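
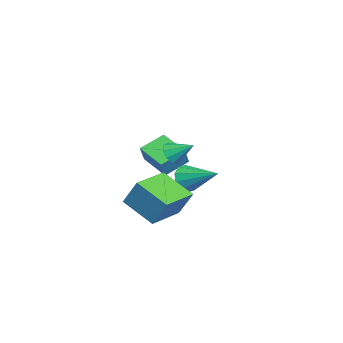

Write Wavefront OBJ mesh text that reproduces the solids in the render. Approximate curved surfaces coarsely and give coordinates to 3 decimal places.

v -2.652 -3.556 -2.318
v -1.919 -3.671 -1.274
v -3.468 -2.451 -1.622
v -2.735 -2.566 -0.579
v -1.545 -2.334 -2.961
v -0.812 -2.449 -1.918
v -2.361 -1.229 -2.266
v -1.628 -1.344 -1.222
v 1.094 -0.954 -2.025
v 1.538 -0.841 -2.765
v 2.026 0.694 -1.215
v 1.079 -0.563 -2.802
v 0.626 -0.435 -2.543
v 0.352 -0.506 -2.085
v 0.361 -0.747 -1.605
v 0.651 -1.068 -1.285
v 1.11 -1.346 -1.248
v 1.563 -1.474 -1.508
v 1.837 -1.403 -1.966
v 1.827 -1.162 -2.446
v 1.64 -2.687 -2.732
v 2.037 -1.953 -1.274
v 2.515 -1.148 -3.745
v 2.912 -0.414 -2.287
v 3.488 -3.726 -2.713
v 3.885 -2.992 -1.255
v 4.363 -2.187 -3.726
v 4.76 -1.453 -2.268
v 2.336 -1.499 0.152
v 2.892 -1.402 -0.263
v 2.684 -0.421 0.868
v 2.514 -1.165 -0.437
v 2.053 -1.084 -0.335
v 1.725 -1.198 -0.005
v 1.683 -1.452 0.398
v 1.947 -1.728 0.686
v 2.393 -1.898 0.725
v 2.813 -1.88 0.495
v 3.01 -1.685 0.105
f 2 4 1
f 5 2 1
f 1 4 3
f 3 5 1
f 2 8 4
f 6 2 5
f 6 8 2
f 4 8 3
f 7 5 3
f 3 8 7
f 7 6 5
f 8 6 7
f 10 9 12
f 10 12 11
f 12 9 13
f 12 13 11
f 13 9 14
f 13 14 11
f 14 9 15
f 14 15 11
f 15 9 16
f 15 16 11
f 16 9 17
f 16 17 11
f 17 9 18
f 17 18 11
f 18 9 19
f 18 19 11
f 19 9 20
f 19 20 11
f 20 9 10
f 20 10 11
f 22 24 21
f 25 22 21
f 21 24 23
f 23 25 21
f 22 28 24
f 26 22 25
f 26 28 22
f 24 28 23
f 27 25 23
f 23 28 27
f 27 26 25
f 28 26 27
f 30 29 32
f 30 32 31
f 32 29 33
f 32 33 31
f 33 29 34
f 33 34 31
f 34 29 35
f 34 35 31
f 35 29 36
f 35 36 31
f 36 29 37
f 36 37 31
f 37 29 38
f 37 38 31
f 38 29 39
f 38 39 31
f 39 29 30
f 39 30 31



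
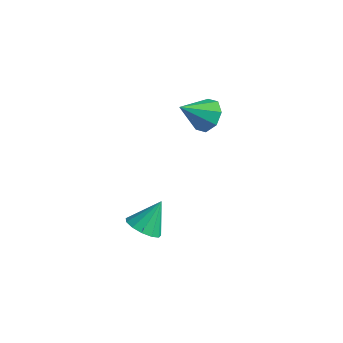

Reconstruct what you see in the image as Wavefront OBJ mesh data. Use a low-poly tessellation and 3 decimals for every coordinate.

v -3.501 2.004 1.46
v -2.627 1.57 1.55
v -4.219 0.796 2.6
v -2.732 2.112 2.058
v -3.288 2.591 2.216
v -3.968 2.726 1.931
v -4.375 2.439 1.37
v -4.27 1.897 0.862
v -3.714 1.418 0.704
v -3.034 1.283 0.989
v -2.437 -4.302 -1.472
v -1.52 -4.334 -1.625
v -2.183 -3.258 -0.168
v -1.703 -3.934 -1.91
v -2.119 -3.651 -2.055
v -2.636 -3.574 -2.016
v -3.09 -3.729 -1.804
v -3.336 -4.065 -1.487
v -3.297 -4.477 -1.165
v -2.985 -4.833 -0.941
v -2.499 -5.021 -0.885
v -1.993 -4.98 -1.016
v -1.628 -4.724 -1.292
f 2 1 4
f 2 4 3
f 4 1 5
f 4 5 3
f 5 1 6
f 5 6 3
f 6 1 7
f 6 7 3
f 7 1 8
f 7 8 3
f 8 1 9
f 8 9 3
f 9 1 10
f 9 10 3
f 10 1 2
f 10 2 3
f 12 11 14
f 12 14 13
f 14 11 15
f 14 15 13
f 15 11 16
f 15 16 13
f 16 11 17
f 16 17 13
f 17 11 18
f 17 18 13
f 18 11 19
f 18 19 13
f 19 11 20
f 19 20 13
f 20 11 21
f 20 21 13
f 21 11 22
f 21 22 13
f 22 11 23
f 22 23 13
f 23 11 12
f 23 12 13



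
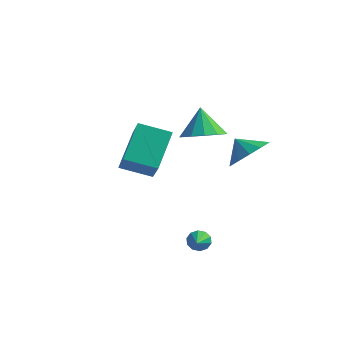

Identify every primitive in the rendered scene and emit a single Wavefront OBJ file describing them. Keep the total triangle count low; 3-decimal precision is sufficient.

v 3.833 0.48 -0.278
v 4.345 1.267 0.192
v 3.087 0.56 0.398
v 3.999 1.515 -0.219
v 3.6 1.434 -0.649
v 3.275 1.05 -0.961
v 3.127 0.485 -1.056
v 3.203 -0.081 -0.904
v 3.479 -0.47 -0.554
v 3.867 -0.557 -0.116
v 4.244 -0.315 0.27
v 4.491 0.179 0.483
v 4.528 0.769 0.453
v 1.956 -0.067 0.575
v 2.721 0.592 0.562
v 1.464 0.527 1.825
v 2.294 0.837 0.278
v 1.76 0.795 0.087
v 1.287 0.479 0.051
v 1.028 -0.01 0.182
v 1.063 -0.517 0.437
v 1.381 -0.882 0.736
v 1.883 -0.988 0.983
v 2.407 -0.802 1.101
v 2.789 -0.382 1.052
v 2.906 0.137 0.851
v 3.282 -2.776 -3.865
v 3.679 -2.787 -4.201
v 3.658 -3.624 -3.395
v 3.767 -2.608 -3.949
v 3.671 -2.493 -3.665
v 3.425 -2.486 -3.458
v 3.126 -2.59 -3.406
v 2.886 -2.765 -3.529
v 2.797 -2.944 -3.781
v 2.894 -3.058 -4.065
v 3.139 -3.065 -4.273
v 3.439 -2.962 -4.325
v -2.215 -0.063 -2.678
v -2.448 1.547 -1.35
v -0.842 0.516 -3.139
v -1.075 2.126 -1.811
v -1.385 -1.006 -1.389
v -1.618 0.604 -0.061
v -0.012 -0.427 -1.85
v -0.245 1.183 -0.522
f 2 1 4
f 2 4 3
f 4 1 5
f 4 5 3
f 5 1 6
f 5 6 3
f 6 1 7
f 6 7 3
f 7 1 8
f 7 8 3
f 8 1 9
f 8 9 3
f 9 1 10
f 9 10 3
f 10 1 11
f 10 11 3
f 11 1 12
f 11 12 3
f 12 1 13
f 12 13 3
f 13 1 2
f 13 2 3
f 15 14 17
f 15 17 16
f 17 14 18
f 17 18 16
f 18 14 19
f 18 19 16
f 19 14 20
f 19 20 16
f 20 14 21
f 20 21 16
f 21 14 22
f 21 22 16
f 22 14 23
f 22 23 16
f 23 14 24
f 23 24 16
f 24 14 25
f 24 25 16
f 25 14 26
f 25 26 16
f 26 14 15
f 26 15 16
f 28 27 30
f 28 30 29
f 30 27 31
f 30 31 29
f 31 27 32
f 31 32 29
f 32 27 33
f 32 33 29
f 33 27 34
f 33 34 29
f 34 27 35
f 34 35 29
f 35 27 36
f 35 36 29
f 36 27 37
f 36 37 29
f 37 27 38
f 37 38 29
f 38 27 28
f 38 28 29
f 40 42 39
f 43 40 39
f 39 42 41
f 41 43 39
f 40 46 42
f 44 40 43
f 44 46 40
f 42 46 41
f 45 43 41
f 41 46 45
f 45 44 43
f 46 44 45



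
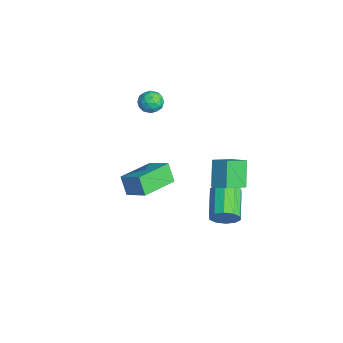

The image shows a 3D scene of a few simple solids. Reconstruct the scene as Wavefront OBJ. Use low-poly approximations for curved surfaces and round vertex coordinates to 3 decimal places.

v 3.573 -2.725 1.303
v 3.016 -2.922 2.314
v 2.342 -0.969 0.968
v 1.786 -1.166 1.979
v 4.494 -1.954 1.961
v 3.938 -2.151 2.972
v 3.264 -0.198 1.626
v 2.707 -0.395 2.637
v 2.247 1.979 -0.216
v 1.22 2.244 1.075
v 1.689 3.177 -0.904
v 0.663 3.442 0.386
v 2.997 2.598 0.254
v 1.971 2.863 1.544
v 2.44 3.796 -0.435
v 1.413 4.061 0.856
v 2.63 2.639 -2.691
v 3.013 3.018 -2.021
v 1.313 3.461 -1.299
v 0.93 3.081 -1.969
v 2.947 3.384 -2.401
v 1.246 3.826 -1.679
v 2.76 3.465 -2.892
v 1.059 3.907 -2.17
v 2.523 3.23 -3.306
v 0.822 3.673 -2.584
v 2.328 2.77 -3.485
v 0.627 3.212 -2.763
v 2.247 2.259 -3.361
v 0.547 2.702 -2.639
v 2.314 1.894 -2.981
v 0.613 2.336 -2.259
v 2.501 1.813 -2.49
v 0.8 2.255 -1.768
v 2.738 2.047 -2.076
v 1.037 2.49 -1.354
v 2.933 2.508 -1.897
v 1.232 2.95 -1.175
v -3.626 0.572 2.578
v -3.212 0.498 1.935
v -4.068 -0.578 2.425
v -3.654 -0.652 1.782
v -3.302 -0.622 2.464
v -3.029 0.089 2.558
v -4.251 -0.169 1.802
v -3.978 0.542 1.896
v -3.599 0.04 1.456
v -3.012 -0.239 1.865
v -4.268 0.159 2.495
v -3.681 -0.12 2.904
v -3.38 0.636 2.27
v -3.9 -0.716 2.09
v -3.693 -0.698 2.491
v -3.45 -0.742 2.113
v -3.272 0.396 2.636
v -3.029 0.352 2.258
v -3.083 -0.306 2.569
v -4.251 -0.432 2.102
v -4.008 -0.476 1.724
v -3.83 0.662 2.247
v -3.587 0.618 1.869
v -4.197 0.226 1.791
v -3.364 0.324 1.61
v -3.624 -0.352 1.52
v -3.975 -0.069 1.532
v -3.814 0.349 1.587
v -3.02 0.159 1.851
v -3.28 -0.517 1.761
v -3.073 -0.499 2.161
v -2.912 -0.081 2.217
v -3.247 -0.11 1.569
v -4 0.437 2.599
v -4.26 -0.239 2.509
v -4.368 0.001 2.143
v -4.207 0.419 2.199
v -3.656 0.272 2.84
v -3.916 -0.404 2.75
v -3.466 -0.429 2.773
v -3.305 -0.011 2.828
v -4.033 0.03 2.791
f 2 4 1
f 5 2 1
f 1 4 3
f 3 5 1
f 2 8 4
f 6 2 5
f 6 8 2
f 4 8 3
f 7 5 3
f 3 8 7
f 7 6 5
f 8 6 7
f 10 12 9
f 13 10 9
f 9 12 11
f 11 13 9
f 10 16 12
f 14 10 13
f 14 16 10
f 12 16 11
f 15 13 11
f 11 16 15
f 15 14 13
f 16 14 15
f 18 17 21
f 18 21 19
f 19 21 22
f 19 22 20
f 21 17 23
f 21 23 22
f 22 23 24
f 22 24 20
f 23 17 25
f 23 25 24
f 24 25 26
f 24 26 20
f 25 17 27
f 25 27 26
f 26 27 28
f 26 28 20
f 27 17 29
f 27 29 28
f 28 29 30
f 28 30 20
f 29 17 31
f 29 31 30
f 30 31 32
f 30 32 20
f 31 17 33
f 31 33 32
f 32 33 34
f 32 34 20
f 33 17 35
f 33 35 34
f 34 35 36
f 34 36 20
f 35 17 37
f 35 37 36
f 36 37 38
f 36 38 20
f 37 17 18
f 37 18 38
f 38 18 19
f 38 19 20
f 39 76 55
f 76 50 79
f 55 79 44
f 76 79 55
f 39 55 51
f 55 44 56
f 51 56 40
f 55 56 51
f 39 51 60
f 51 40 61
f 60 61 46
f 51 61 60
f 39 60 72
f 60 46 75
f 72 75 49
f 60 75 72
f 39 72 76
f 72 49 80
f 76 80 50
f 72 80 76
f 40 56 67
f 56 44 70
f 67 70 48
f 56 70 67
f 44 79 57
f 79 50 78
f 57 78 43
f 79 78 57
f 50 80 77
f 80 49 73
f 77 73 41
f 80 73 77
f 49 75 74
f 75 46 62
f 74 62 45
f 75 62 74
f 46 61 66
f 61 40 63
f 66 63 47
f 61 63 66
f 42 68 54
f 68 48 69
f 54 69 43
f 68 69 54
f 42 54 52
f 54 43 53
f 52 53 41
f 54 53 52
f 42 52 59
f 52 41 58
f 59 58 45
f 52 58 59
f 42 59 64
f 59 45 65
f 64 65 47
f 59 65 64
f 42 64 68
f 64 47 71
f 68 71 48
f 64 71 68
f 43 69 57
f 69 48 70
f 57 70 44
f 69 70 57
f 41 53 77
f 53 43 78
f 77 78 50
f 53 78 77
f 45 58 74
f 58 41 73
f 74 73 49
f 58 73 74
f 47 65 66
f 65 45 62
f 66 62 46
f 65 62 66
f 48 71 67
f 71 47 63
f 67 63 40
f 71 63 67



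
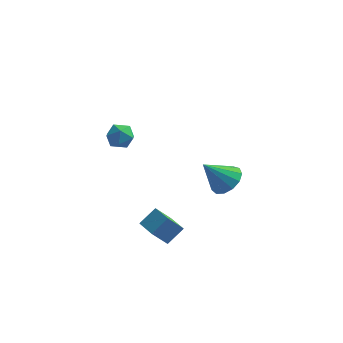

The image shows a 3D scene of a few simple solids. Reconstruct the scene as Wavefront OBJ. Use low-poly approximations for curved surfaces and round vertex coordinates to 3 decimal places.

v -1.285 -0.115 3.287
v -0.625 -0.379 2.998
v -1.675 -1.281 3.462
v -1.015 -1.545 3.173
v -1.02 -1.189 3.852
v -0.779 -0.468 3.744
v -1.521 -1.192 2.716
v -1.28 -0.471 2.608
v -0.771 -1.045 2.644
v -0.462 -1.043 3.347
v -1.838 -0.617 3.113
v -1.529 -0.615 3.816
v 3 3.396 -2.227
v 3.529 3.922 -1.607
v 1.94 2.844 -0.853
v 3.128 4.25 -1.784
v 2.687 4.306 -2.102
v 2.345 4.073 -2.459
v 2.211 3.625 -2.743
v 2.327 3.105 -2.862
v 2.657 2.677 -2.78
v 3.095 2.477 -2.522
v 3.504 2.569 -2.17
v 3.752 2.923 -1.836
v 3.761 3.428 -1.626
v 0.266 0.017 -4.161
v -0.379 -0.449 -3.185
v 0.884 0.68 -3.436
v 0.238 0.213 -2.46
v 1.122 -0.913 -4.04
v 0.476 -1.38 -3.064
v 1.739 -0.251 -3.315
v 1.094 -0.717 -2.339
f 1 12 6
f 1 6 2
f 1 2 8
f 1 8 11
f 1 11 12
f 2 6 10
f 6 12 5
f 12 11 3
f 11 8 7
f 8 2 9
f 4 10 5
f 4 5 3
f 4 3 7
f 4 7 9
f 4 9 10
f 5 10 6
f 3 5 12
f 7 3 11
f 9 7 8
f 10 9 2
f 14 13 16
f 14 16 15
f 16 13 17
f 16 17 15
f 17 13 18
f 17 18 15
f 18 13 19
f 18 19 15
f 19 13 20
f 19 20 15
f 20 13 21
f 20 21 15
f 21 13 22
f 21 22 15
f 22 13 23
f 22 23 15
f 23 13 24
f 23 24 15
f 24 13 25
f 24 25 15
f 25 13 14
f 25 14 15
f 27 29 26
f 30 27 26
f 26 29 28
f 28 30 26
f 27 33 29
f 31 27 30
f 31 33 27
f 29 33 28
f 32 30 28
f 28 33 32
f 32 31 30
f 33 31 32



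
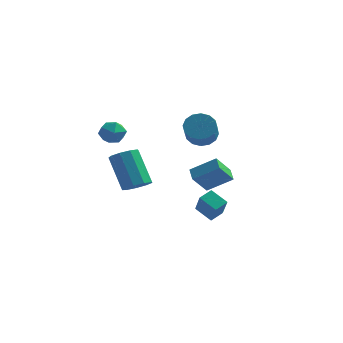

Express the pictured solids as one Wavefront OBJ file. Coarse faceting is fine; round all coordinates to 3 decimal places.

v 1.104 -1.383 0.271
v 0.689 -2.223 1.285
v 0.697 -0.762 0.62
v 0.282 -1.602 1.633
v 2.358 -1.018 1.087
v 1.943 -1.858 2.1
v 1.951 -0.397 1.435
v 1.536 -1.237 2.449
v -1.676 -3.435 0.888
v -1.155 -3.828 1.316
v -2.163 -3.197 3.12
v -2.684 -2.805 2.692
v -0.986 -3.328 1.236
v -1.994 -2.698 3.04
v -1.14 -2.878 0.993
v -2.148 -2.248 2.797
v -1.544 -2.689 0.701
v -2.552 -2.059 2.505
v -2.01 -2.849 0.497
v -3.018 -2.219 2.3
v -2.32 -3.283 0.475
v -3.328 -2.653 2.279
v -2.328 -3.788 0.647
v -3.336 -3.158 2.451
v -2.031 -4.128 0.932
v -3.039 -3.498 2.735
v -1.568 -4.144 1.196
v -2.576 -3.513 3
v -1.241 3.707 2.144
v -0.405 3.982 2.125
v 0.137 2.407 3.196
v -0.699 2.133 3.216
v -0.583 4.174 2.498
v -0.042 2.599 3.569
v -0.938 4.241 2.775
v -0.396 2.666 3.847
v -1.374 4.165 2.884
v -0.832 2.59 3.955
v -1.774 3.966 2.795
v -1.232 2.392 3.866
v -2.031 3.699 2.531
v -1.49 2.124 3.602
v -2.077 3.433 2.164
v -1.535 1.858 3.235
v -1.898 3.241 1.791
v -1.357 1.666 2.862
v -1.544 3.174 1.513
v -1.002 1.599 2.585
v -1.108 3.25 1.405
v -0.566 1.675 2.476
v -0.708 3.448 1.494
v -0.166 1.874 2.565
v -0.45 3.716 1.758
v 0.091 2.141 2.829
v -3.68 -0.869 3.858
v -3.14 -1.43 3.679
v -4.62 -1.63 3.401
v -4.08 -2.191 3.222
v -4.246 -2.025 3.986
v -3.665 -1.554 4.269
v -4.095 -1.506 2.811
v -3.514 -1.035 3.094
v -3.396 -1.823 3.033
v -3.489 -2.144 3.759
v -4.271 -0.916 3.321
v -4.364 -1.237 4.047
v 0.001 -0.156 -1.618
v 0.563 -0.973 -0.466
v 0.347 0.529 -1.301
v 0.91 -0.288 -0.149
v 0.93 -0.352 -2.211
v 1.493 -1.169 -1.059
v 1.277 0.333 -1.894
v 1.839 -0.484 -0.742
f 2 4 1
f 5 2 1
f 1 4 3
f 3 5 1
f 2 8 4
f 6 2 5
f 6 8 2
f 4 8 3
f 7 5 3
f 3 8 7
f 7 6 5
f 8 6 7
f 10 9 13
f 10 13 11
f 11 13 14
f 11 14 12
f 13 9 15
f 13 15 14
f 14 15 16
f 14 16 12
f 15 9 17
f 15 17 16
f 16 17 18
f 16 18 12
f 17 9 19
f 17 19 18
f 18 19 20
f 18 20 12
f 19 9 21
f 19 21 20
f 20 21 22
f 20 22 12
f 21 9 23
f 21 23 22
f 22 23 24
f 22 24 12
f 23 9 25
f 23 25 24
f 24 25 26
f 24 26 12
f 25 9 27
f 25 27 26
f 26 27 28
f 26 28 12
f 27 9 10
f 27 10 28
f 28 10 11
f 28 11 12
f 30 29 33
f 30 33 31
f 31 33 34
f 31 34 32
f 33 29 35
f 33 35 34
f 34 35 36
f 34 36 32
f 35 29 37
f 35 37 36
f 36 37 38
f 36 38 32
f 37 29 39
f 37 39 38
f 38 39 40
f 38 40 32
f 39 29 41
f 39 41 40
f 40 41 42
f 40 42 32
f 41 29 43
f 41 43 42
f 42 43 44
f 42 44 32
f 43 29 45
f 43 45 44
f 44 45 46
f 44 46 32
f 45 29 47
f 45 47 46
f 46 47 48
f 46 48 32
f 47 29 49
f 47 49 48
f 48 49 50
f 48 50 32
f 49 29 51
f 49 51 50
f 50 51 52
f 50 52 32
f 51 29 53
f 51 53 52
f 52 53 54
f 52 54 32
f 53 29 30
f 53 30 54
f 54 30 31
f 54 31 32
f 55 66 60
f 55 60 56
f 55 56 62
f 55 62 65
f 55 65 66
f 56 60 64
f 60 66 59
f 66 65 57
f 65 62 61
f 62 56 63
f 58 64 59
f 58 59 57
f 58 57 61
f 58 61 63
f 58 63 64
f 59 64 60
f 57 59 66
f 61 57 65
f 63 61 62
f 64 63 56
f 68 70 67
f 71 68 67
f 67 70 69
f 69 71 67
f 68 74 70
f 72 68 71
f 72 74 68
f 70 74 69
f 73 71 69
f 69 74 73
f 73 72 71
f 74 72 73



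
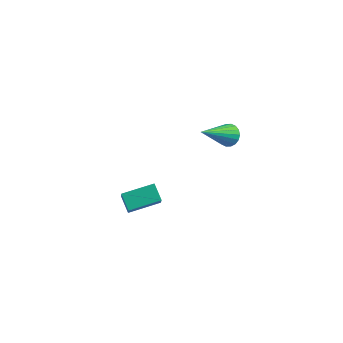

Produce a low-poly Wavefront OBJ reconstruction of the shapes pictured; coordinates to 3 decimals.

v -1.571 -2.814 -2.76
v -1.217 -3.412 -1.819
v -0.419 -1.67 -2.466
v -0.065 -2.268 -1.525
v -0.935 -3.312 -3.315
v -0.581 -3.91 -2.374
v 0.217 -2.168 -3.021
v 0.571 -2.766 -2.08
v 3.339 -1.422 3.073
v 3.897 -1.412 3.344
v 2.701 -3.018 4.447
v 3.753 -1.228 3.492
v 3.528 -1.082 3.556
v 3.265 -1.004 3.525
v 3.017 -1.008 3.405
v 2.833 -1.095 3.219
v 2.749 -1.246 3.004
v 2.781 -1.432 2.803
v 2.925 -1.616 2.655
v 3.15 -1.762 2.591
v 3.413 -1.84 2.622
v 3.661 -1.836 2.742
v 3.845 -1.749 2.928
v 3.929 -1.598 3.143
f 2 4 1
f 5 2 1
f 1 4 3
f 3 5 1
f 2 8 4
f 6 2 5
f 6 8 2
f 4 8 3
f 7 5 3
f 3 8 7
f 7 6 5
f 8 6 7
f 10 9 12
f 10 12 11
f 12 9 13
f 12 13 11
f 13 9 14
f 13 14 11
f 14 9 15
f 14 15 11
f 15 9 16
f 15 16 11
f 16 9 17
f 16 17 11
f 17 9 18
f 17 18 11
f 18 9 19
f 18 19 11
f 19 9 20
f 19 20 11
f 20 9 21
f 20 21 11
f 21 9 22
f 21 22 11
f 22 9 23
f 22 23 11
f 23 9 24
f 23 24 11
f 24 9 10
f 24 10 11



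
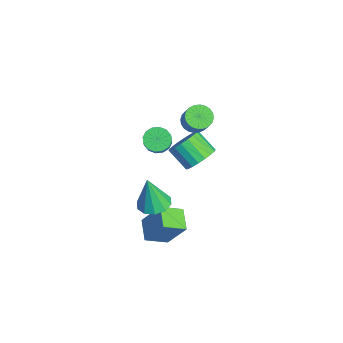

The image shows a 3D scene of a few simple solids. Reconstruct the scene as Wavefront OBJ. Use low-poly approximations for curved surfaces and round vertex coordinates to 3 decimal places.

v -2.73 0.111 -0.069
v -2.381 -0.493 -0.479
v -1.5 -0.716 0.599
v -1.85 -0.111 1.009
v -2.164 -0.151 -0.586
v -1.283 -0.373 0.493
v -2.099 0.262 -0.554
v -1.218 0.039 0.525
v -2.203 0.635 -0.392
v -1.322 0.412 0.687
v -2.448 0.867 -0.143
v -1.568 0.644 0.935
v -2.769 0.897 0.125
v -1.889 0.674 1.203
v -3.08 0.716 0.341
v -2.199 0.493 1.419
v -3.297 0.373 0.447
v -2.416 0.151 1.526
v -3.362 -0.039 0.415
v -2.481 -0.262 1.494
v -3.258 -0.412 0.253
v -2.377 -0.635 1.332
v -3.012 -0.644 0.005
v -2.132 -0.867 1.083
v -2.691 -0.674 -0.263
v -1.811 -0.897 0.815
v 1.455 -1.579 -4.695
v 0.119 -1.461 -4.261
v 1.357 -0.259 -5.357
v 0.02 -0.142 -4.924
v 2.1 -0.658 -2.956
v 0.763 -0.541 -2.523
v 2.001 0.661 -3.619
v 0.665 0.779 -3.185
v -2.859 2.635 -2.528
v -2.078 1.963 -2.276
v -3.081 1.173 -1.28
v -3.861 1.845 -1.532
v -2.03 2.306 -1.956
v -3.033 1.515 -0.959
v -2.145 2.714 -1.748
v -3.148 1.923 -0.752
v -2.402 3.106 -1.695
v -3.405 2.315 -0.699
v -2.749 3.405 -1.807
v -3.752 2.614 -0.811
v -3.118 3.552 -2.062
v -4.121 2.761 -1.066
v -3.435 3.517 -2.41
v -4.438 2.726 -1.413
v -3.639 3.307 -2.78
v -4.642 2.517 -1.784
v -3.687 2.965 -3.101
v -4.69 2.174 -2.104
v -3.572 2.557 -3.308
v -4.575 1.766 -2.312
v -3.315 2.165 -3.361
v -4.318 1.374 -2.365
v -2.968 1.866 -3.249
v -3.971 1.075 -2.253
v -2.599 1.719 -2.994
v -3.602 0.928 -1.998
v -2.282 1.754 -2.647
v -3.285 0.963 -1.65
v -1.771 1.991 2.314
v -1.395 2.628 2.009
v -0.573 2.685 3.14
v -0.949 2.049 3.446
v -1.625 2.764 2.169
v -0.803 2.822 3.301
v -1.878 2.783 2.351
v -1.056 2.841 3.483
v -2.114 2.682 2.528
v -1.292 2.739 3.66
v -2.298 2.475 2.672
v -1.476 2.532 3.804
v -2.402 2.194 2.762
v -1.58 2.252 3.894
v -2.41 1.883 2.784
v -1.588 1.941 3.915
v -2.32 1.588 2.734
v -1.498 1.646 3.865
v -2.147 1.355 2.62
v -1.325 1.412 3.751
v -1.917 1.218 2.459
v -1.095 1.276 3.591
v -1.664 1.199 2.277
v -0.842 1.257 3.409
v -1.428 1.301 2.1
v -0.606 1.358 3.232
v -1.244 1.508 1.956
v -0.422 1.565 3.088
v -1.14 1.788 1.866
v -0.318 1.846 2.998
v -1.132 2.099 1.845
v -0.31 2.157 2.976
v -1.222 2.394 1.895
v -0.4 2.452 3.026
v 2.097 -1.166 -0.615
v 3.053 -1.331 -0.599
v 2.003 -1.514 1.495
v 2.965 -0.745 -0.506
v 2.545 -0.32 -0.455
v 1.954 -0.218 -0.464
v 1.418 -0.478 -0.531
v 1.142 -1 -0.63
v 1.23 -1.586 -0.723
v 1.65 -2.011 -0.775
v 2.24 -2.113 -0.765
v 2.776 -1.853 -0.698
f 2 1 5
f 2 5 3
f 3 5 6
f 3 6 4
f 5 1 7
f 5 7 6
f 6 7 8
f 6 8 4
f 7 1 9
f 7 9 8
f 8 9 10
f 8 10 4
f 9 1 11
f 9 11 10
f 10 11 12
f 10 12 4
f 11 1 13
f 11 13 12
f 12 13 14
f 12 14 4
f 13 1 15
f 13 15 14
f 14 15 16
f 14 16 4
f 15 1 17
f 15 17 16
f 16 17 18
f 16 18 4
f 17 1 19
f 17 19 18
f 18 19 20
f 18 20 4
f 19 1 21
f 19 21 20
f 20 21 22
f 20 22 4
f 21 1 23
f 21 23 22
f 22 23 24
f 22 24 4
f 23 1 25
f 23 25 24
f 24 25 26
f 24 26 4
f 25 1 2
f 25 2 26
f 26 2 3
f 26 3 4
f 28 30 27
f 31 28 27
f 27 30 29
f 29 31 27
f 28 34 30
f 32 28 31
f 32 34 28
f 30 34 29
f 33 31 29
f 29 34 33
f 33 32 31
f 34 32 33
f 36 35 39
f 36 39 37
f 37 39 40
f 37 40 38
f 39 35 41
f 39 41 40
f 40 41 42
f 40 42 38
f 41 35 43
f 41 43 42
f 42 43 44
f 42 44 38
f 43 35 45
f 43 45 44
f 44 45 46
f 44 46 38
f 45 35 47
f 45 47 46
f 46 47 48
f 46 48 38
f 47 35 49
f 47 49 48
f 48 49 50
f 48 50 38
f 49 35 51
f 49 51 50
f 50 51 52
f 50 52 38
f 51 35 53
f 51 53 52
f 52 53 54
f 52 54 38
f 53 35 55
f 53 55 54
f 54 55 56
f 54 56 38
f 55 35 57
f 55 57 56
f 56 57 58
f 56 58 38
f 57 35 59
f 57 59 58
f 58 59 60
f 58 60 38
f 59 35 61
f 59 61 60
f 60 61 62
f 60 62 38
f 61 35 63
f 61 63 62
f 62 63 64
f 62 64 38
f 63 35 36
f 63 36 64
f 64 36 37
f 64 37 38
f 66 65 69
f 66 69 67
f 67 69 70
f 67 70 68
f 69 65 71
f 69 71 70
f 70 71 72
f 70 72 68
f 71 65 73
f 71 73 72
f 72 73 74
f 72 74 68
f 73 65 75
f 73 75 74
f 74 75 76
f 74 76 68
f 75 65 77
f 75 77 76
f 76 77 78
f 76 78 68
f 77 65 79
f 77 79 78
f 78 79 80
f 78 80 68
f 79 65 81
f 79 81 80
f 80 81 82
f 80 82 68
f 81 65 83
f 81 83 82
f 82 83 84
f 82 84 68
f 83 65 85
f 83 85 84
f 84 85 86
f 84 86 68
f 85 65 87
f 85 87 86
f 86 87 88
f 86 88 68
f 87 65 89
f 87 89 88
f 88 89 90
f 88 90 68
f 89 65 91
f 89 91 90
f 90 91 92
f 90 92 68
f 91 65 93
f 91 93 92
f 92 93 94
f 92 94 68
f 93 65 95
f 93 95 94
f 94 95 96
f 94 96 68
f 95 65 97
f 95 97 96
f 96 97 98
f 96 98 68
f 97 65 66
f 97 66 98
f 98 66 67
f 98 67 68
f 100 99 102
f 100 102 101
f 102 99 103
f 102 103 101
f 103 99 104
f 103 104 101
f 104 99 105
f 104 105 101
f 105 99 106
f 105 106 101
f 106 99 107
f 106 107 101
f 107 99 108
f 107 108 101
f 108 99 109
f 108 109 101
f 109 99 110
f 109 110 101
f 110 99 100
f 110 100 101



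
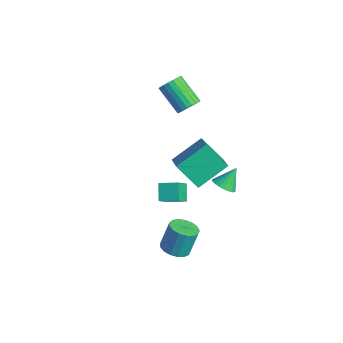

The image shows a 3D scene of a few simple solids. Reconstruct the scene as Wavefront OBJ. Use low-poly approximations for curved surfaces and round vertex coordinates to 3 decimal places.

v 1.329 -2.469 2.541
v 2.562 -3.001 3.335
v 1.444 -0.732 3.526
v 2.676 -1.265 4.321
v 2.404 -1.835 1.299
v 3.636 -2.368 2.094
v 2.518 -0.099 2.285
v 3.751 -0.631 3.079
v 2.989 -3.348 -3.297
v 3.452 -2.706 -3.545
v 3.415 -2.109 -2.072
v 2.951 -2.752 -1.823
v 3.079 -2.583 -3.604
v 3.042 -1.986 -2.131
v 2.685 -2.635 -3.593
v 2.648 -2.038 -2.12
v 2.361 -2.851 -3.514
v 2.324 -2.254 -2.041
v 2.181 -3.18 -3.385
v 2.143 -2.583 -1.912
v 2.185 -3.548 -3.236
v 2.148 -2.952 -1.763
v 2.374 -3.871 -3.101
v 2.337 -3.274 -1.627
v 2.704 -4.073 -3.01
v 2.666 -3.477 -1.537
v 3.099 -4.11 -2.985
v 3.061 -3.513 -1.512
v 3.468 -3.972 -3.032
v 3.431 -3.375 -1.559
v 3.728 -3.691 -3.139
v 3.691 -3.094 -1.666
v 3.818 -3.332 -3.282
v 3.781 -2.735 -1.809
v 3.719 -2.976 -3.429
v 3.681 -2.38 -1.956
v 2.785 -0.213 0.268
v 3.273 -0.57 0.62
v 2.695 0.633 1.252
v 3.427 -0.392 0.482
v 3.483 -0.187 0.31
v 3.433 0.014 0.133
v 3.284 0.181 -0.024
v 3.06 0.288 -0.137
v 2.793 0.318 -0.188
v 2.525 0.268 -0.169
v 2.297 0.145 -0.084
v 2.143 -0.033 0.055
v 2.087 -0.238 0.226
v 2.137 -0.44 0.404
v 2.286 -0.606 0.561
v 2.511 -0.713 0.673
v 2.777 -0.744 0.724
v 3.045 -0.694 0.706
v -0.522 -2.114 -2.986
v -1.241 -1.662 -2.256
v -1.081 -1.209 -4.098
v -1.801 -0.756 -3.368
v 0.221 -1.344 -2.732
v -0.499 -0.891 -2.002
v -0.339 -0.438 -3.844
v -1.058 0.014 -3.114
v -1.58 0.499 3.046
v -1.189 0.695 3.617
v -2.688 0.457 4.726
v -3.08 0.261 4.154
v -1.299 0.958 3.524
v -2.799 0.72 4.633
v -1.458 1.141 3.348
v -2.958 0.903 4.457
v -1.638 1.213 3.12
v -3.138 0.975 4.229
v -1.808 1.161 2.879
v -3.308 0.923 3.988
v -1.939 0.996 2.667
v -3.438 0.757 3.776
v -2.008 0.744 2.52
v -3.507 0.506 3.629
v -2.002 0.45 2.464
v -3.502 0.212 3.573
v -1.924 0.164 2.509
v -3.423 -0.074 3.618
v -1.786 -0.063 2.646
v -3.286 -0.301 3.755
v -1.613 -0.194 2.853
v -3.112 -0.432 3.961
v -1.434 -0.204 3.092
v -2.934 -0.442 4.201
v -1.28 -0.093 3.324
v -2.78 -0.331 4.433
v -1.179 0.12 3.508
v -2.678 -0.118 4.616
v -1.146 0.399 3.611
v -2.646 0.161 4.72
f 2 4 1
f 5 2 1
f 1 4 3
f 3 5 1
f 2 8 4
f 6 2 5
f 6 8 2
f 4 8 3
f 7 5 3
f 3 8 7
f 7 6 5
f 8 6 7
f 10 9 13
f 10 13 11
f 11 13 14
f 11 14 12
f 13 9 15
f 13 15 14
f 14 15 16
f 14 16 12
f 15 9 17
f 15 17 16
f 16 17 18
f 16 18 12
f 17 9 19
f 17 19 18
f 18 19 20
f 18 20 12
f 19 9 21
f 19 21 20
f 20 21 22
f 20 22 12
f 21 9 23
f 21 23 22
f 22 23 24
f 22 24 12
f 23 9 25
f 23 25 24
f 24 25 26
f 24 26 12
f 25 9 27
f 25 27 26
f 26 27 28
f 26 28 12
f 27 9 29
f 27 29 28
f 28 29 30
f 28 30 12
f 29 9 31
f 29 31 30
f 30 31 32
f 30 32 12
f 31 9 33
f 31 33 32
f 32 33 34
f 32 34 12
f 33 9 35
f 33 35 34
f 34 35 36
f 34 36 12
f 35 9 10
f 35 10 36
f 36 10 11
f 36 11 12
f 38 37 40
f 38 40 39
f 40 37 41
f 40 41 39
f 41 37 42
f 41 42 39
f 42 37 43
f 42 43 39
f 43 37 44
f 43 44 39
f 44 37 45
f 44 45 39
f 45 37 46
f 45 46 39
f 46 37 47
f 46 47 39
f 47 37 48
f 47 48 39
f 48 37 49
f 48 49 39
f 49 37 50
f 49 50 39
f 50 37 51
f 50 51 39
f 51 37 52
f 51 52 39
f 52 37 53
f 52 53 39
f 53 37 54
f 53 54 39
f 54 37 38
f 54 38 39
f 56 58 55
f 59 56 55
f 55 58 57
f 57 59 55
f 56 62 58
f 60 56 59
f 60 62 56
f 58 62 57
f 61 59 57
f 57 62 61
f 61 60 59
f 62 60 61
f 64 63 67
f 64 67 65
f 65 67 68
f 65 68 66
f 67 63 69
f 67 69 68
f 68 69 70
f 68 70 66
f 69 63 71
f 69 71 70
f 70 71 72
f 70 72 66
f 71 63 73
f 71 73 72
f 72 73 74
f 72 74 66
f 73 63 75
f 73 75 74
f 74 75 76
f 74 76 66
f 75 63 77
f 75 77 76
f 76 77 78
f 76 78 66
f 77 63 79
f 77 79 78
f 78 79 80
f 78 80 66
f 79 63 81
f 79 81 80
f 80 81 82
f 80 82 66
f 81 63 83
f 81 83 82
f 82 83 84
f 82 84 66
f 83 63 85
f 83 85 84
f 84 85 86
f 84 86 66
f 85 63 87
f 85 87 86
f 86 87 88
f 86 88 66
f 87 63 89
f 87 89 88
f 88 89 90
f 88 90 66
f 89 63 91
f 89 91 90
f 90 91 92
f 90 92 66
f 91 63 93
f 91 93 92
f 92 93 94
f 92 94 66
f 93 63 64
f 93 64 94
f 94 64 65
f 94 65 66



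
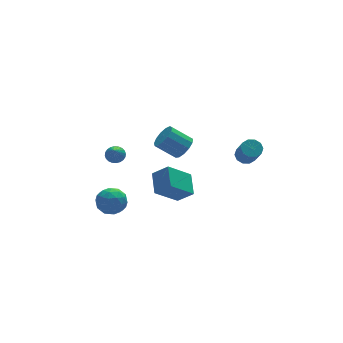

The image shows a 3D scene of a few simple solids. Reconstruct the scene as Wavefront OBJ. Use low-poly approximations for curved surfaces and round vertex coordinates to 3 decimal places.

v -3.11 -0.938 -0.583
v -2.813 -1.343 -0.807
v -3.49 -1.762 0.403
v -2.669 -1.252 -0.676
v -2.592 -1.114 -0.531
v -2.594 -0.949 -0.394
v -2.675 -0.782 -0.285
v -2.822 -0.639 -0.223
v -3.013 -0.542 -0.214
v -3.218 -0.504 -0.262
v -3.408 -0.533 -0.359
v -3.552 -0.624 -0.49
v -3.629 -0.762 -0.635
v -3.627 -0.927 -0.772
v -3.546 -1.094 -0.881
v -3.399 -1.237 -0.944
v -3.208 -1.334 -0.952
v -3.002 -1.372 -0.904
v -4.293 -1.609 -3.804
v -3.4 -1.608 -3.942
v -4.12 -2.552 -2.698
v -3.227 -2.551 -2.836
v -3.635 -1.811 -2.513
v -3.742 -1.229 -3.196
v -3.778 -2.931 -3.444
v -3.885 -2.349 -4.127
v -3.081 -2.425 -3.72
v -2.993 -1.733 -3.144
v -4.527 -2.427 -3.496
v -4.439 -1.735 -2.92
v -3.861 -1.526 -3.97
v -3.659 -2.634 -2.67
v -3.898 -2.199 -2.48
v -3.373 -2.199 -2.561
v -4.063 -1.303 -3.532
v -3.537 -1.303 -3.613
v -3.676 -1.422 -2.773
v -3.983 -2.857 -3.027
v -3.457 -2.857 -3.108
v -4.147 -1.961 -4.079
v -3.622 -1.961 -4.16
v -3.844 -2.738 -3.867
v -3.149 -2.006 -3.921
v -3.048 -2.56 -3.271
v -3.372 -2.783 -3.628
v -3.435 -2.441 -4.03
v -3.097 -1.599 -3.583
v -2.996 -2.153 -2.933
v -3.236 -1.718 -2.742
v -3.298 -1.376 -3.144
v -2.91 -2.079 -3.452
v -4.524 -2.007 -3.707
v -4.423 -2.561 -3.057
v -4.222 -2.784 -3.496
v -4.284 -2.442 -3.898
v -4.472 -1.6 -3.369
v -4.371 -2.154 -2.719
v -4.085 -1.719 -2.61
v -4.148 -1.377 -3.012
v -4.61 -2.081 -3.188
v 0.253 -2.162 -0.091
v 0.751 -2.173 0.483
v -0.236 -1.708 1.346
v -0.733 -1.698 0.771
v 0.779 -1.784 0.306
v -0.207 -1.319 1.169
v 0.64 -1.515 0.003
v -0.346 -1.051 0.865
v 0.379 -1.452 -0.33
v -0.607 -0.987 0.532
v 0.077 -1.614 -0.587
v -0.909 -1.15 0.275
v -0.168 -1.951 -0.687
v -1.154 -1.486 0.175
v -0.28 -2.354 -0.598
v -1.266 -1.889 0.265
v -0.223 -2.697 -0.347
v -1.209 -2.232 0.515
v -0.014 -2.87 -0.016
v -1 -2.405 0.847
v 0.279 -2.818 0.292
v -0.707 -2.353 1.154
v 0.564 -2.558 0.478
v -0.422 -2.094 1.34
v 3.574 -2.597 -1.225
v 4.133 -2.444 -1.071
v 4.065 -3.409 0.139
v 3.506 -3.563 -0.015
v 3.9 -2.212 -0.9
v 3.831 -3.178 0.311
v 3.542 -2.128 -0.853
v 3.473 -3.094 0.358
v 3.196 -2.223 -0.948
v 3.127 -3.189 0.262
v 2.995 -2.461 -1.149
v 2.926 -3.426 0.061
v 3.015 -2.751 -1.379
v 2.947 -3.716 -0.169
v 3.249 -2.982 -1.551
v 3.18 -3.948 -0.34
v 3.607 -3.066 -1.598
v 3.538 -4.032 -0.387
v 3.953 -2.971 -1.502
v 3.884 -3.937 -0.292
v 4.154 -2.734 -1.301
v 4.085 -3.699 -0.091
v -0.18 -2.374 -4.061
v -1.544 -2.559 -2.933
v 0.15 -1.132 -3.457
v -1.214 -1.317 -2.329
v 0.514 -2.923 -3.311
v -0.85 -3.108 -2.183
v 0.844 -1.681 -2.707
v -0.52 -1.866 -1.579
f 2 1 4
f 2 4 3
f 4 1 5
f 4 5 3
f 5 1 6
f 5 6 3
f 6 1 7
f 6 7 3
f 7 1 8
f 7 8 3
f 8 1 9
f 8 9 3
f 9 1 10
f 9 10 3
f 10 1 11
f 10 11 3
f 11 1 12
f 11 12 3
f 12 1 13
f 12 13 3
f 13 1 14
f 13 14 3
f 14 1 15
f 14 15 3
f 15 1 16
f 15 16 3
f 16 1 17
f 16 17 3
f 17 1 18
f 17 18 3
f 18 1 2
f 18 2 3
f 19 56 35
f 56 30 59
f 35 59 24
f 56 59 35
f 19 35 31
f 35 24 36
f 31 36 20
f 35 36 31
f 19 31 40
f 31 20 41
f 40 41 26
f 31 41 40
f 19 40 52
f 40 26 55
f 52 55 29
f 40 55 52
f 19 52 56
f 52 29 60
f 56 60 30
f 52 60 56
f 20 36 47
f 36 24 50
f 47 50 28
f 36 50 47
f 24 59 37
f 59 30 58
f 37 58 23
f 59 58 37
f 30 60 57
f 60 29 53
f 57 53 21
f 60 53 57
f 29 55 54
f 55 26 42
f 54 42 25
f 55 42 54
f 26 41 46
f 41 20 43
f 46 43 27
f 41 43 46
f 22 48 34
f 48 28 49
f 34 49 23
f 48 49 34
f 22 34 32
f 34 23 33
f 32 33 21
f 34 33 32
f 22 32 39
f 32 21 38
f 39 38 25
f 32 38 39
f 22 39 44
f 39 25 45
f 44 45 27
f 39 45 44
f 22 44 48
f 44 27 51
f 48 51 28
f 44 51 48
f 23 49 37
f 49 28 50
f 37 50 24
f 49 50 37
f 21 33 57
f 33 23 58
f 57 58 30
f 33 58 57
f 25 38 54
f 38 21 53
f 54 53 29
f 38 53 54
f 27 45 46
f 45 25 42
f 46 42 26
f 45 42 46
f 28 51 47
f 51 27 43
f 47 43 20
f 51 43 47
f 62 61 65
f 62 65 63
f 63 65 66
f 63 66 64
f 65 61 67
f 65 67 66
f 66 67 68
f 66 68 64
f 67 61 69
f 67 69 68
f 68 69 70
f 68 70 64
f 69 61 71
f 69 71 70
f 70 71 72
f 70 72 64
f 71 61 73
f 71 73 72
f 72 73 74
f 72 74 64
f 73 61 75
f 73 75 74
f 74 75 76
f 74 76 64
f 75 61 77
f 75 77 76
f 76 77 78
f 76 78 64
f 77 61 79
f 77 79 78
f 78 79 80
f 78 80 64
f 79 61 81
f 79 81 80
f 80 81 82
f 80 82 64
f 81 61 83
f 81 83 82
f 82 83 84
f 82 84 64
f 83 61 62
f 83 62 84
f 84 62 63
f 84 63 64
f 86 85 89
f 86 89 87
f 87 89 90
f 87 90 88
f 89 85 91
f 89 91 90
f 90 91 92
f 90 92 88
f 91 85 93
f 91 93 92
f 92 93 94
f 92 94 88
f 93 85 95
f 93 95 94
f 94 95 96
f 94 96 88
f 95 85 97
f 95 97 96
f 96 97 98
f 96 98 88
f 97 85 99
f 97 99 98
f 98 99 100
f 98 100 88
f 99 85 101
f 99 101 100
f 100 101 102
f 100 102 88
f 101 85 103
f 101 103 102
f 102 103 104
f 102 104 88
f 103 85 105
f 103 105 104
f 104 105 106
f 104 106 88
f 105 85 86
f 105 86 106
f 106 86 87
f 106 87 88
f 108 110 107
f 111 108 107
f 107 110 109
f 109 111 107
f 108 114 110
f 112 108 111
f 112 114 108
f 110 114 109
f 113 111 109
f 109 114 113
f 113 112 111
f 114 112 113



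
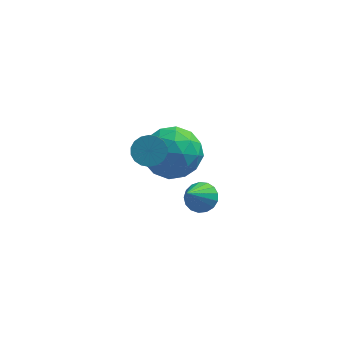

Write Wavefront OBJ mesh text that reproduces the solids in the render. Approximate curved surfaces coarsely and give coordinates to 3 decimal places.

v 0.181 2.178 0.208
v 0.474 1.834 -0.187
v 0.532 0.937 0.638
v 0.239 1.282 1.032
v 0.672 1.962 -0.062
v 0.729 1.065 0.763
v 0.773 2.133 0.117
v 0.83 1.236 0.942
v 0.756 2.313 0.314
v 0.814 1.416 1.139
v 0.626 2.466 0.489
v 0.684 1.569 1.314
v 0.408 2.562 0.609
v 0.465 1.665 1.434
v 0.144 2.583 0.65
v 0.202 1.686 1.474
v -0.112 2.523 0.602
v -0.054 1.626 1.427
v -0.309 2.395 0.477
v -0.252 1.498 1.302
v -0.41 2.224 0.298
v -0.353 1.327 1.123
v -0.394 2.044 0.101
v -0.336 1.147 0.926
v -0.264 1.891 -0.074
v -0.206 0.994 0.751
v -0.045 1.795 -0.194
v 0.012 0.898 0.631
v 0.218 1.774 -0.234
v 0.276 0.877 0.59
v 1.984 0.099 -0.141
v 2.526 -0.104 -0.096
v 1.576 -0.759 0.901
v 2.52 0.112 0.079
v 2.392 0.324 0.204
v 2.171 0.485 0.25
v 1.906 0.557 0.206
v 1.66 0.525 0.083
v 1.487 0.395 -0.092
v 1.429 0.197 -0.278
v 1.498 -0.023 -0.432
v 1.678 -0.216 -0.52
v 1.928 -0.336 -0.521
v 2.191 -0.356 -0.435
v 2.407 -0.272 -0.281
v 0.244 4.571 -1.432
v 0.892 4.414 -0.539
v 0.748 2.966 -2.081
v 1.396 2.809 -1.188
v 0.287 2.803 -1.079
v -0.025 3.795 -0.678
v 1.665 3.585 -1.942
v 1.353 4.577 -1.541
v 1.77 3.804 -0.854
v 0.919 3.321 -0.321
v 0.721 4.059 -2.299
v -0.13 3.576 -1.766
v 0.524 4.634 -0.929
v 1.116 2.746 -1.691
v 0.464 2.743 -1.627
v 0.846 2.651 -1.103
v -0.015 4.27 -1.01
v 0.366 4.177 -0.485
v 0.01 3.231 -0.803
v 1.274 3.203 -2.135
v 1.655 3.11 -1.61
v 0.794 4.729 -1.517
v 1.176 4.637 -0.993
v 1.63 4.149 -1.817
v 1.421 4.183 -0.589
v 1.717 3.239 -0.971
v 1.875 3.695 -1.414
v 1.692 4.278 -1.178
v 0.921 3.899 -0.276
v 1.217 2.955 -0.657
v 0.565 2.952 -0.593
v 0.382 3.535 -0.357
v 1.437 3.54 -0.461
v 0.423 4.425 -1.963
v 0.719 3.481 -2.344
v 1.258 3.845 -2.263
v 1.075 4.428 -2.027
v -0.077 4.141 -1.649
v 0.219 3.197 -2.031
v -0.052 3.102 -1.442
v -0.235 3.685 -1.206
v 0.203 3.84 -2.159
f 2 1 5
f 2 5 3
f 3 5 6
f 3 6 4
f 5 1 7
f 5 7 6
f 6 7 8
f 6 8 4
f 7 1 9
f 7 9 8
f 8 9 10
f 8 10 4
f 9 1 11
f 9 11 10
f 10 11 12
f 10 12 4
f 11 1 13
f 11 13 12
f 12 13 14
f 12 14 4
f 13 1 15
f 13 15 14
f 14 15 16
f 14 16 4
f 15 1 17
f 15 17 16
f 16 17 18
f 16 18 4
f 17 1 19
f 17 19 18
f 18 19 20
f 18 20 4
f 19 1 21
f 19 21 20
f 20 21 22
f 20 22 4
f 21 1 23
f 21 23 22
f 22 23 24
f 22 24 4
f 23 1 25
f 23 25 24
f 24 25 26
f 24 26 4
f 25 1 27
f 25 27 26
f 26 27 28
f 26 28 4
f 27 1 29
f 27 29 28
f 28 29 30
f 28 30 4
f 29 1 2
f 29 2 30
f 30 2 3
f 30 3 4
f 32 31 34
f 32 34 33
f 34 31 35
f 34 35 33
f 35 31 36
f 35 36 33
f 36 31 37
f 36 37 33
f 37 31 38
f 37 38 33
f 38 31 39
f 38 39 33
f 39 31 40
f 39 40 33
f 40 31 41
f 40 41 33
f 41 31 42
f 41 42 33
f 42 31 43
f 42 43 33
f 43 31 44
f 43 44 33
f 44 31 45
f 44 45 33
f 45 31 32
f 45 32 33
f 46 83 62
f 83 57 86
f 62 86 51
f 83 86 62
f 46 62 58
f 62 51 63
f 58 63 47
f 62 63 58
f 46 58 67
f 58 47 68
f 67 68 53
f 58 68 67
f 46 67 79
f 67 53 82
f 79 82 56
f 67 82 79
f 46 79 83
f 79 56 87
f 83 87 57
f 79 87 83
f 47 63 74
f 63 51 77
f 74 77 55
f 63 77 74
f 51 86 64
f 86 57 85
f 64 85 50
f 86 85 64
f 57 87 84
f 87 56 80
f 84 80 48
f 87 80 84
f 56 82 81
f 82 53 69
f 81 69 52
f 82 69 81
f 53 68 73
f 68 47 70
f 73 70 54
f 68 70 73
f 49 75 61
f 75 55 76
f 61 76 50
f 75 76 61
f 49 61 59
f 61 50 60
f 59 60 48
f 61 60 59
f 49 59 66
f 59 48 65
f 66 65 52
f 59 65 66
f 49 66 71
f 66 52 72
f 71 72 54
f 66 72 71
f 49 71 75
f 71 54 78
f 75 78 55
f 71 78 75
f 50 76 64
f 76 55 77
f 64 77 51
f 76 77 64
f 48 60 84
f 60 50 85
f 84 85 57
f 60 85 84
f 52 65 81
f 65 48 80
f 81 80 56
f 65 80 81
f 54 72 73
f 72 52 69
f 73 69 53
f 72 69 73
f 55 78 74
f 78 54 70
f 74 70 47
f 78 70 74



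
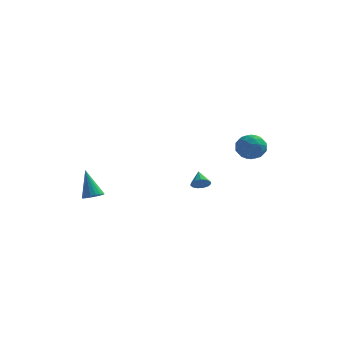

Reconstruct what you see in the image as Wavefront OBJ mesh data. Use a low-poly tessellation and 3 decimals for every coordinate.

v 3.864 1.852 0.506
v 4.602 1.322 0.399
v 3.378 0.958 1.581
v 4.116 0.428 1.474
v 4.203 1.269 1.824
v 4.504 1.821 1.159
v 3.476 0.459 0.821
v 3.777 1.011 0.156
v 4.362 0.461 0.594
v 4.812 0.961 1.214
v 3.168 1.319 0.766
v 3.618 1.819 1.386
v 4.276 1.665 0.358
v 3.704 0.615 1.622
v 3.755 1.109 1.827
v 4.189 0.797 1.764
v 4.218 1.959 0.805
v 4.652 1.647 0.742
v 4.417 1.616 1.579
v 3.328 0.633 1.238
v 3.762 0.321 1.175
v 3.791 1.483 0.216
v 4.225 1.171 0.153
v 3.563 0.664 0.401
v 4.569 0.848 0.41
v 4.283 0.322 1.042
v 3.907 0.34 0.658
v 4.083 0.665 0.267
v 4.833 1.142 0.774
v 4.547 0.617 1.406
v 4.598 1.111 1.611
v 4.775 1.435 1.221
v 4.692 0.636 0.888
v 3.433 1.663 0.574
v 3.147 1.138 1.206
v 3.205 0.845 0.759
v 3.382 1.169 0.369
v 3.697 1.958 0.938
v 3.411 1.432 1.57
v 3.897 1.615 1.713
v 4.073 1.94 1.322
v 3.288 1.644 1.092
v 1.684 -0.883 -1.18
v 2.035 -0.536 -1.444
v 1.396 -0.137 -0.58
v 1.761 -0.518 -1.598
v 1.461 -0.616 -1.619
v 1.233 -0.799 -1.501
v 1.148 -1.009 -1.281
v 1.233 -1.179 -1.029
v 1.461 -1.255 -0.825
v 1.76 -1.213 -0.734
v 2.035 -1.066 -0.784
v 2.199 -0.861 -0.96
v 2.199 -0.664 -1.206
v -3.409 -3.742 -1.416
v -2.98 -3.323 -1.429
v -4.011 -3.078 0.156
v -3.183 -3.204 -1.557
v -3.43 -3.193 -1.657
v -3.674 -3.29 -1.709
v -3.864 -3.477 -1.703
v -3.965 -3.716 -1.64
v -3.955 -3.961 -1.533
v -3.837 -4.162 -1.403
v -3.635 -4.28 -1.275
v -3.387 -4.292 -1.176
v -3.144 -4.194 -1.124
v -2.953 -4.007 -1.129
v -2.853 -3.768 -1.192
v -2.862 -3.524 -1.299
f 1 38 17
f 38 12 41
f 17 41 6
f 38 41 17
f 1 17 13
f 17 6 18
f 13 18 2
f 17 18 13
f 1 13 22
f 13 2 23
f 22 23 8
f 13 23 22
f 1 22 34
f 22 8 37
f 34 37 11
f 22 37 34
f 1 34 38
f 34 11 42
f 38 42 12
f 34 42 38
f 2 18 29
f 18 6 32
f 29 32 10
f 18 32 29
f 6 41 19
f 41 12 40
f 19 40 5
f 41 40 19
f 12 42 39
f 42 11 35
f 39 35 3
f 42 35 39
f 11 37 36
f 37 8 24
f 36 24 7
f 37 24 36
f 8 23 28
f 23 2 25
f 28 25 9
f 23 25 28
f 4 30 16
f 30 10 31
f 16 31 5
f 30 31 16
f 4 16 14
f 16 5 15
f 14 15 3
f 16 15 14
f 4 14 21
f 14 3 20
f 21 20 7
f 14 20 21
f 4 21 26
f 21 7 27
f 26 27 9
f 21 27 26
f 4 26 30
f 26 9 33
f 30 33 10
f 26 33 30
f 5 31 19
f 31 10 32
f 19 32 6
f 31 32 19
f 3 15 39
f 15 5 40
f 39 40 12
f 15 40 39
f 7 20 36
f 20 3 35
f 36 35 11
f 20 35 36
f 9 27 28
f 27 7 24
f 28 24 8
f 27 24 28
f 10 33 29
f 33 9 25
f 29 25 2
f 33 25 29
f 44 43 46
f 44 46 45
f 46 43 47
f 46 47 45
f 47 43 48
f 47 48 45
f 48 43 49
f 48 49 45
f 49 43 50
f 49 50 45
f 50 43 51
f 50 51 45
f 51 43 52
f 51 52 45
f 52 43 53
f 52 53 45
f 53 43 54
f 53 54 45
f 54 43 55
f 54 55 45
f 55 43 44
f 55 44 45
f 57 56 59
f 57 59 58
f 59 56 60
f 59 60 58
f 60 56 61
f 60 61 58
f 61 56 62
f 61 62 58
f 62 56 63
f 62 63 58
f 63 56 64
f 63 64 58
f 64 56 65
f 64 65 58
f 65 56 66
f 65 66 58
f 66 56 67
f 66 67 58
f 67 56 68
f 67 68 58
f 68 56 69
f 68 69 58
f 69 56 70
f 69 70 58
f 70 56 71
f 70 71 58
f 71 56 57
f 71 57 58



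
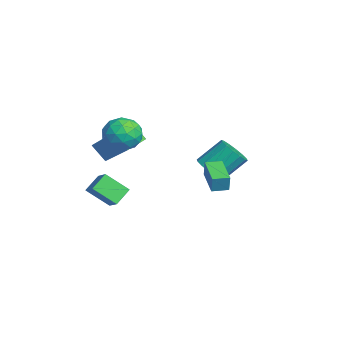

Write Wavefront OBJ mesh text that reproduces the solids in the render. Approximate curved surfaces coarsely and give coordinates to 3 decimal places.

v -3.062 -1.835 -3.886
v -3.485 -3.149 -2.715
v -2.065 -1.575 -3.234
v -2.488 -2.888 -2.062
v -2.372 -2.692 -4.598
v -2.795 -4.005 -3.426
v -1.375 -2.431 -3.945
v -1.798 -3.745 -2.774
v 2.621 1.733 0.196
v 2.826 1.74 1.225
v 2.6 2.702 0.193
v 2.805 2.71 1.223
v 4.415 1.77 -0.163
v 4.62 1.778 0.867
v 4.394 2.74 -0.165
v 4.599 2.747 0.864
v -2.493 -3.635 0.349
v -1.353 -2.55 1.708
v -3.809 -2.366 0.439
v -2.668 -1.281 1.798
v -1.912 -2.959 -0.678
v -0.771 -1.874 0.681
v -3.227 -1.69 -0.588
v -2.087 -0.605 0.771
v -2.1 3.086 -2.119
v -1.598 3.746 -2.764
v -1.759 5.214 -1.386
v -2.26 4.554 -0.741
v -2.125 3.803 -2.886
v -2.285 5.271 -1.508
v -2.645 3.668 -2.802
v -2.805 5.136 -1.424
v -3.019 3.377 -2.536
v -3.179 4.845 -1.158
v -3.146 3.008 -2.158
v -3.307 4.476 -0.78
v -2.993 2.66 -1.769
v -3.154 4.128 -0.391
v -2.601 2.426 -1.474
v -2.762 3.894 -0.096
v -2.075 2.369 -1.352
v -2.235 3.837 0.026
v -1.555 2.504 -1.436
v -1.715 3.972 -0.058
v -1.181 2.795 -1.702
v -1.341 4.263 -0.324
v -1.053 3.164 -2.08
v -1.214 4.632 -0.702
v -1.206 3.512 -2.469
v -1.367 4.98 -1.091
v 0.049 -2.119 3.473
v 0.472 -1.464 2.549
v 1.468 -3.436 3.191
v 1.891 -2.781 2.267
v 1.988 -2.364 3.397
v 1.111 -1.55 3.572
v 0.829 -3.35 2.168
v -0.048 -2.536 2.343
v 0.954 -2.225 1.742
v 1.671 -1.616 2.502
v 0.269 -3.284 3.238
v 0.986 -2.675 3.998
v 0.136 -1.676 3.036
v 1.804 -3.224 2.704
v 1.861 -2.979 3.369
v 2.11 -2.594 2.825
v 0.511 -1.727 3.637
v 0.76 -1.342 3.094
v 1.651 -1.87 3.593
v 1.18 -3.558 2.646
v 1.429 -3.173 2.103
v -0.17 -2.306 2.915
v 0.079 -1.921 2.371
v 0.289 -3.03 2.147
v 0.668 -1.738 2.019
v 1.502 -2.512 1.852
v 0.878 -2.847 1.794
v 0.362 -2.368 1.897
v 1.089 -1.38 2.465
v 1.923 -2.154 2.299
v 1.98 -1.909 2.964
v 1.465 -1.431 3.067
v 1.373 -1.827 1.991
v 0.017 -2.746 3.441
v 0.851 -3.52 3.275
v 0.475 -3.469 2.673
v -0.04 -2.991 2.776
v 0.438 -2.388 3.888
v 1.272 -3.162 3.721
v 1.578 -2.532 3.843
v 1.062 -2.053 3.946
v 0.567 -3.073 3.749
f 2 4 1
f 5 2 1
f 1 4 3
f 3 5 1
f 2 8 4
f 6 2 5
f 6 8 2
f 4 8 3
f 7 5 3
f 3 8 7
f 7 6 5
f 8 6 7
f 10 12 9
f 13 10 9
f 9 12 11
f 11 13 9
f 10 16 12
f 14 10 13
f 14 16 10
f 12 16 11
f 15 13 11
f 11 16 15
f 15 14 13
f 16 14 15
f 18 20 17
f 21 18 17
f 17 20 19
f 19 21 17
f 18 24 20
f 22 18 21
f 22 24 18
f 20 24 19
f 23 21 19
f 19 24 23
f 23 22 21
f 24 22 23
f 26 25 29
f 26 29 27
f 27 29 30
f 27 30 28
f 29 25 31
f 29 31 30
f 30 31 32
f 30 32 28
f 31 25 33
f 31 33 32
f 32 33 34
f 32 34 28
f 33 25 35
f 33 35 34
f 34 35 36
f 34 36 28
f 35 25 37
f 35 37 36
f 36 37 38
f 36 38 28
f 37 25 39
f 37 39 38
f 38 39 40
f 38 40 28
f 39 25 41
f 39 41 40
f 40 41 42
f 40 42 28
f 41 25 43
f 41 43 42
f 42 43 44
f 42 44 28
f 43 25 45
f 43 45 44
f 44 45 46
f 44 46 28
f 45 25 47
f 45 47 46
f 46 47 48
f 46 48 28
f 47 25 49
f 47 49 48
f 48 49 50
f 48 50 28
f 49 25 26
f 49 26 50
f 50 26 27
f 50 27 28
f 51 88 67
f 88 62 91
f 67 91 56
f 88 91 67
f 51 67 63
f 67 56 68
f 63 68 52
f 67 68 63
f 51 63 72
f 63 52 73
f 72 73 58
f 63 73 72
f 51 72 84
f 72 58 87
f 84 87 61
f 72 87 84
f 51 84 88
f 84 61 92
f 88 92 62
f 84 92 88
f 52 68 79
f 68 56 82
f 79 82 60
f 68 82 79
f 56 91 69
f 91 62 90
f 69 90 55
f 91 90 69
f 62 92 89
f 92 61 85
f 89 85 53
f 92 85 89
f 61 87 86
f 87 58 74
f 86 74 57
f 87 74 86
f 58 73 78
f 73 52 75
f 78 75 59
f 73 75 78
f 54 80 66
f 80 60 81
f 66 81 55
f 80 81 66
f 54 66 64
f 66 55 65
f 64 65 53
f 66 65 64
f 54 64 71
f 64 53 70
f 71 70 57
f 64 70 71
f 54 71 76
f 71 57 77
f 76 77 59
f 71 77 76
f 54 76 80
f 76 59 83
f 80 83 60
f 76 83 80
f 55 81 69
f 81 60 82
f 69 82 56
f 81 82 69
f 53 65 89
f 65 55 90
f 89 90 62
f 65 90 89
f 57 70 86
f 70 53 85
f 86 85 61
f 70 85 86
f 59 77 78
f 77 57 74
f 78 74 58
f 77 74 78
f 60 83 79
f 83 59 75
f 79 75 52
f 83 75 79



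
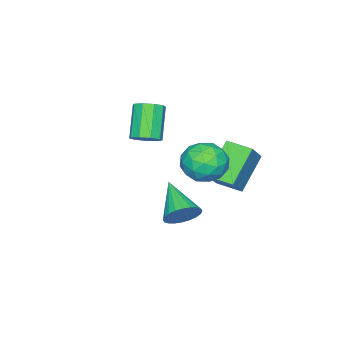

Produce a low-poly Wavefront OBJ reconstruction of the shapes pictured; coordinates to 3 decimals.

v -0.958 -3.693 -0.945
v -0.634 -3.194 -0.522
v -1.678 -3.728 0.908
v -2.002 -4.227 0.485
v -1.036 -2.996 -0.742
v -2.08 -3.53 0.689
v -1.402 -3.124 -1.057
v -2.446 -3.658 0.374
v -1.56 -3.518 -1.319
v -2.604 -4.052 0.111
v -1.437 -3.994 -1.407
v -2.481 -4.528 0.024
v -1.089 -4.329 -1.279
v -2.133 -4.863 0.152
v -0.68 -4.366 -0.994
v -1.724 -4.901 0.436
v -0.402 -4.088 -0.687
v -1.445 -4.623 0.744
v -0.383 -3.626 -0.501
v -1.427 -4.16 0.93
v -2.18 0.153 -0.817
v -1.072 0.375 0.315
v -2.288 1.371 -0.95
v -1.18 1.593 0.182
v -0.72 0.127 -2.242
v 0.388 0.349 -1.11
v -0.828 1.345 -2.375
v 0.28 1.567 -1.243
v 0.819 -0.569 -3.684
v 1.405 -0.54 -3.041
v -0.219 -1.991 -2.676
v 1.182 -0.305 -2.939
v 0.904 -0.11 -2.95
v 0.614 0.015 -3.073
v 0.354 0.051 -3.289
v 0.166 -0.007 -3.565
v 0.077 -0.151 -3.859
v 0.101 -0.358 -4.127
v 0.234 -0.597 -4.327
v 0.457 -0.832 -4.43
v 0.734 -1.027 -4.419
v 1.025 -1.152 -4.296
v 1.284 -1.188 -4.08
v 1.473 -1.13 -3.804
v 1.562 -0.987 -3.509
v 1.538 -0.779 -3.241
v 1.067 1.266 0.307
v 1.874 1.961 0.18
v 1.946 0.479 1.58
v 2.753 1.174 1.453
v 1.816 1.508 1.854
v 1.273 1.994 1.068
v 2.547 0.446 0.692
v 2.004 0.932 -0.094
v 2.789 1.454 0.418
v 2.337 2.11 1.136
v 1.483 0.33 0.624
v 1.031 0.986 1.342
v 1.393 1.683 0.132
v 2.427 0.757 1.628
v 1.876 0.954 1.864
v 2.35 1.362 1.789
v 1.04 1.702 0.654
v 1.514 2.111 0.579
v 1.48 1.844 1.563
v 2.306 0.329 1.181
v 2.78 0.738 1.106
v 1.47 1.078 -0.029
v 1.944 1.486 -0.104
v 2.34 0.596 0.197
v 2.405 1.793 0.197
v 2.922 1.331 0.945
v 2.801 0.903 0.498
v 2.482 1.189 0.036
v 2.14 2.179 0.619
v 2.656 1.716 1.367
v 2.106 1.912 1.603
v 1.786 2.198 1.141
v 2.677 1.881 0.759
v 1.164 0.724 0.393
v 1.68 0.261 1.141
v 2.034 0.242 0.619
v 1.714 0.528 0.157
v 0.898 1.109 0.815
v 1.415 0.647 1.563
v 1.338 1.251 1.724
v 1.019 1.537 1.262
v 1.143 0.559 1.001
f 2 1 5
f 2 5 3
f 3 5 6
f 3 6 4
f 5 1 7
f 5 7 6
f 6 7 8
f 6 8 4
f 7 1 9
f 7 9 8
f 8 9 10
f 8 10 4
f 9 1 11
f 9 11 10
f 10 11 12
f 10 12 4
f 11 1 13
f 11 13 12
f 12 13 14
f 12 14 4
f 13 1 15
f 13 15 14
f 14 15 16
f 14 16 4
f 15 1 17
f 15 17 16
f 16 17 18
f 16 18 4
f 17 1 19
f 17 19 18
f 18 19 20
f 18 20 4
f 19 1 2
f 19 2 20
f 20 2 3
f 20 3 4
f 22 24 21
f 25 22 21
f 21 24 23
f 23 25 21
f 22 28 24
f 26 22 25
f 26 28 22
f 24 28 23
f 27 25 23
f 23 28 27
f 27 26 25
f 28 26 27
f 30 29 32
f 30 32 31
f 32 29 33
f 32 33 31
f 33 29 34
f 33 34 31
f 34 29 35
f 34 35 31
f 35 29 36
f 35 36 31
f 36 29 37
f 36 37 31
f 37 29 38
f 37 38 31
f 38 29 39
f 38 39 31
f 39 29 40
f 39 40 31
f 40 29 41
f 40 41 31
f 41 29 42
f 41 42 31
f 42 29 43
f 42 43 31
f 43 29 44
f 43 44 31
f 44 29 45
f 44 45 31
f 45 29 46
f 45 46 31
f 46 29 30
f 46 30 31
f 47 84 63
f 84 58 87
f 63 87 52
f 84 87 63
f 47 63 59
f 63 52 64
f 59 64 48
f 63 64 59
f 47 59 68
f 59 48 69
f 68 69 54
f 59 69 68
f 47 68 80
f 68 54 83
f 80 83 57
f 68 83 80
f 47 80 84
f 80 57 88
f 84 88 58
f 80 88 84
f 48 64 75
f 64 52 78
f 75 78 56
f 64 78 75
f 52 87 65
f 87 58 86
f 65 86 51
f 87 86 65
f 58 88 85
f 88 57 81
f 85 81 49
f 88 81 85
f 57 83 82
f 83 54 70
f 82 70 53
f 83 70 82
f 54 69 74
f 69 48 71
f 74 71 55
f 69 71 74
f 50 76 62
f 76 56 77
f 62 77 51
f 76 77 62
f 50 62 60
f 62 51 61
f 60 61 49
f 62 61 60
f 50 60 67
f 60 49 66
f 67 66 53
f 60 66 67
f 50 67 72
f 67 53 73
f 72 73 55
f 67 73 72
f 50 72 76
f 72 55 79
f 76 79 56
f 72 79 76
f 51 77 65
f 77 56 78
f 65 78 52
f 77 78 65
f 49 61 85
f 61 51 86
f 85 86 58
f 61 86 85
f 53 66 82
f 66 49 81
f 82 81 57
f 66 81 82
f 55 73 74
f 73 53 70
f 74 70 54
f 73 70 74
f 56 79 75
f 79 55 71
f 75 71 48
f 79 71 75



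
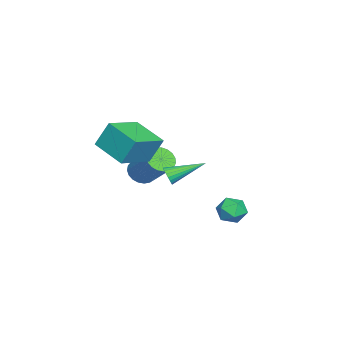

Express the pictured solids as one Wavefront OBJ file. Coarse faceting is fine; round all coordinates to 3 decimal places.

v -1.515 -1.792 -2.173
v -1.253 -1.515 -2.57
v -2.225 -0.108 -1.467
v -1.455 -1.559 -2.668
v -1.667 -1.644 -2.681
v -1.853 -1.754 -2.605
v -1.98 -1.87 -2.455
v -2.027 -1.974 -2.257
v -1.985 -2.045 -2.043
v -1.862 -2.073 -1.853
v -1.679 -2.053 -1.718
v -1.467 -1.987 -1.661
v -1.264 -1.888 -1.693
v -1.103 -1.772 -1.809
v -1.015 -1.659 -1.987
v -1.012 -1.57 -2.197
v -1.096 -1.519 -2.404
v 2.431 2.714 -2.091
v 3.045 2.22 -2.127
v 1.635 1.72 -2.013
v 2.249 1.226 -2.049
v 2.141 1.675 -1.41
v 2.633 2.29 -1.458
v 2.047 1.65 -2.682
v 2.539 2.265 -2.73
v 2.808 1.563 -2.492
v 2.865 1.578 -1.706
v 1.815 2.362 -2.434
v 1.872 2.377 -1.648
v -2.246 -4.098 -0.504
v -2.37 -3.441 0.872
v -1.23 -2.594 -1.131
v -1.354 -1.937 0.245
v -0.506 -5.023 0.095
v -0.63 -4.366 1.471
v 0.51 -3.519 -0.532
v 0.386 -2.862 0.844
v -3.262 -3.443 -2.863
v -2.66 -3.939 -2.875
v -1.656 -2.753 -1.448
v -2.258 -2.257 -1.437
v -2.579 -3.728 -3.108
v -1.574 -2.542 -1.681
v -2.615 -3.468 -3.298
v -1.611 -2.282 -1.871
v -2.764 -3.204 -3.413
v -1.759 -2.018 -1.986
v -2.998 -2.981 -3.434
v -1.994 -1.795 -2.007
v -3.279 -2.838 -3.355
v -2.274 -1.652 -1.928
v -3.556 -2.799 -3.192
v -2.551 -1.613 -1.765
v -3.783 -2.872 -2.971
v -2.778 -1.686 -1.545
v -3.92 -3.044 -2.733
v -2.915 -1.858 -1.306
v -3.943 -3.284 -2.516
v -2.938 -2.098 -1.089
v -3.848 -3.552 -2.36
v -2.843 -2.366 -0.933
v -3.652 -3.802 -2.291
v -2.648 -2.616 -0.864
v -3.389 -3.989 -2.321
v -2.384 -2.803 -0.894
v -3.104 -4.081 -2.444
v -2.099 -2.895 -1.017
v -2.846 -4.064 -2.641
v -1.841 -2.878 -1.214
f 2 1 4
f 2 4 3
f 4 1 5
f 4 5 3
f 5 1 6
f 5 6 3
f 6 1 7
f 6 7 3
f 7 1 8
f 7 8 3
f 8 1 9
f 8 9 3
f 9 1 10
f 9 10 3
f 10 1 11
f 10 11 3
f 11 1 12
f 11 12 3
f 12 1 13
f 12 13 3
f 13 1 14
f 13 14 3
f 14 1 15
f 14 15 3
f 15 1 16
f 15 16 3
f 16 1 17
f 16 17 3
f 17 1 2
f 17 2 3
f 18 29 23
f 18 23 19
f 18 19 25
f 18 25 28
f 18 28 29
f 19 23 27
f 23 29 22
f 29 28 20
f 28 25 24
f 25 19 26
f 21 27 22
f 21 22 20
f 21 20 24
f 21 24 26
f 21 26 27
f 22 27 23
f 20 22 29
f 24 20 28
f 26 24 25
f 27 26 19
f 31 33 30
f 34 31 30
f 30 33 32
f 32 34 30
f 31 37 33
f 35 31 34
f 35 37 31
f 33 37 32
f 36 34 32
f 32 37 36
f 36 35 34
f 37 35 36
f 39 38 42
f 39 42 40
f 40 42 43
f 40 43 41
f 42 38 44
f 42 44 43
f 43 44 45
f 43 45 41
f 44 38 46
f 44 46 45
f 45 46 47
f 45 47 41
f 46 38 48
f 46 48 47
f 47 48 49
f 47 49 41
f 48 38 50
f 48 50 49
f 49 50 51
f 49 51 41
f 50 38 52
f 50 52 51
f 51 52 53
f 51 53 41
f 52 38 54
f 52 54 53
f 53 54 55
f 53 55 41
f 54 38 56
f 54 56 55
f 55 56 57
f 55 57 41
f 56 38 58
f 56 58 57
f 57 58 59
f 57 59 41
f 58 38 60
f 58 60 59
f 59 60 61
f 59 61 41
f 60 38 62
f 60 62 61
f 61 62 63
f 61 63 41
f 62 38 64
f 62 64 63
f 63 64 65
f 63 65 41
f 64 38 66
f 64 66 65
f 65 66 67
f 65 67 41
f 66 38 68
f 66 68 67
f 67 68 69
f 67 69 41
f 68 38 39
f 68 39 69
f 69 39 40
f 69 40 41



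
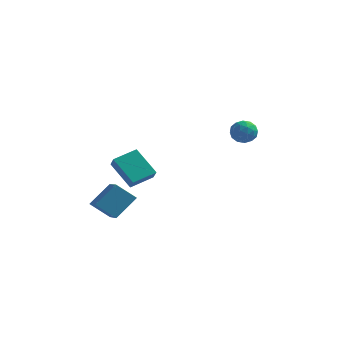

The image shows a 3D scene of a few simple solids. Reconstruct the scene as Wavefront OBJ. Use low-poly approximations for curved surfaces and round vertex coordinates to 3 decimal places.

v -4.562 0.987 -1.901
v -4.183 0.446 -1.262
v -3.677 2.108 -1.478
v -3.297 1.567 -0.838
v -3.223 0.413 -3.182
v -2.843 -0.128 -2.542
v -2.337 1.534 -2.758
v -1.958 0.993 -2.119
v 3.271 0.151 2.276
v 3.609 -0.273 2.819
v 3.111 -0.867 1.581
v 3.449 -1.291 2.124
v 2.759 -0.981 2.254
v 2.858 -0.352 2.683
v 3.862 -0.788 1.717
v 3.961 -0.159 2.146
v 3.975 -0.853 2.474
v 3.293 -0.973 2.805
v 3.427 -0.167 1.595
v 2.745 -0.287 1.926
v 3.454 0.028 2.608
v 3.266 -1.168 1.792
v 2.86 -0.986 1.868
v 3.059 -1.235 2.187
v 3.012 -0.019 2.528
v 3.211 -0.268 2.848
v 2.712 -0.684 2.515
v 3.509 -0.872 1.552
v 3.708 -1.121 1.872
v 3.661 0.095 2.213
v 3.86 -0.154 2.532
v 4.008 -0.456 1.885
v 3.868 -0.562 2.725
v 3.774 -1.16 2.316
v 4.017 -0.864 2.077
v 4.075 -0.495 2.329
v 3.467 -0.632 2.919
v 3.373 -1.23 2.511
v 2.967 -1.048 2.587
v 3.025 -0.679 2.84
v 3.682 -0.973 2.716
v 3.347 0.09 1.889
v 3.253 -0.508 1.481
v 3.695 -0.461 1.56
v 3.753 -0.092 1.813
v 2.946 0.02 2.084
v 2.852 -0.578 1.675
v 2.645 -0.645 2.071
v 2.703 -0.276 2.323
v 3.038 -0.167 1.684
v -3.63 -3.426 -2.868
v -2.901 -2.397 -1.743
v -4.574 -1.951 -3.605
v -3.844 -0.922 -2.48
v -2.576 -3.198 -3.76
v -1.846 -2.169 -2.635
v -3.519 -1.723 -4.497
v -2.79 -0.694 -3.372
f 2 4 1
f 5 2 1
f 1 4 3
f 3 5 1
f 2 8 4
f 6 2 5
f 6 8 2
f 4 8 3
f 7 5 3
f 3 8 7
f 7 6 5
f 8 6 7
f 9 46 25
f 46 20 49
f 25 49 14
f 46 49 25
f 9 25 21
f 25 14 26
f 21 26 10
f 25 26 21
f 9 21 30
f 21 10 31
f 30 31 16
f 21 31 30
f 9 30 42
f 30 16 45
f 42 45 19
f 30 45 42
f 9 42 46
f 42 19 50
f 46 50 20
f 42 50 46
f 10 26 37
f 26 14 40
f 37 40 18
f 26 40 37
f 14 49 27
f 49 20 48
f 27 48 13
f 49 48 27
f 20 50 47
f 50 19 43
f 47 43 11
f 50 43 47
f 19 45 44
f 45 16 32
f 44 32 15
f 45 32 44
f 16 31 36
f 31 10 33
f 36 33 17
f 31 33 36
f 12 38 24
f 38 18 39
f 24 39 13
f 38 39 24
f 12 24 22
f 24 13 23
f 22 23 11
f 24 23 22
f 12 22 29
f 22 11 28
f 29 28 15
f 22 28 29
f 12 29 34
f 29 15 35
f 34 35 17
f 29 35 34
f 12 34 38
f 34 17 41
f 38 41 18
f 34 41 38
f 13 39 27
f 39 18 40
f 27 40 14
f 39 40 27
f 11 23 47
f 23 13 48
f 47 48 20
f 23 48 47
f 15 28 44
f 28 11 43
f 44 43 19
f 28 43 44
f 17 35 36
f 35 15 32
f 36 32 16
f 35 32 36
f 18 41 37
f 41 17 33
f 37 33 10
f 41 33 37
f 52 54 51
f 55 52 51
f 51 54 53
f 53 55 51
f 52 58 54
f 56 52 55
f 56 58 52
f 54 58 53
f 57 55 53
f 53 58 57
f 57 56 55
f 58 56 57



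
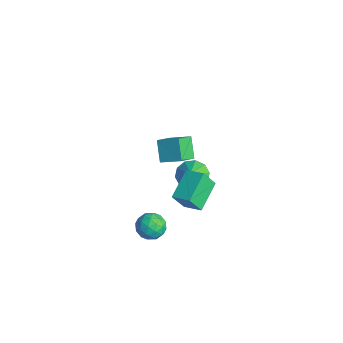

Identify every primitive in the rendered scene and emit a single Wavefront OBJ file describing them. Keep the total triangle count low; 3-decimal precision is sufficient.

v -0.402 2.789 -3.564
v 0.401 3.435 -3.809
v 0.302 2.311 -2.516
v 0.004 3.754 -3.397
v -0.548 3.704 -3.048
v -1.044 3.305 -2.896
v -1.296 2.709 -2.999
v -1.206 2.143 -3.318
v -0.809 1.825 -3.73
v -0.257 1.875 -4.079
v 0.239 2.274 -4.231
v 0.491 2.87 -4.128
v 2.363 -0.575 -4.251
v 3.035 -1.134 -4.712
v 2.345 -1.606 -3.028
v 3.017 -2.165 -3.489
v 3.27 -1.277 -3.136
v 3.282 -0.64 -3.892
v 2.098 -2.1 -3.848
v 2.11 -1.463 -4.604
v 2.871 -2.077 -4.463
v 3.596 -1.568 -4.023
v 1.784 -1.172 -3.717
v 2.509 -0.663 -3.277
v 2.701 -0.764 -4.589
v 2.679 -1.976 -3.151
v 2.828 -1.454 -2.944
v 3.223 -1.782 -3.215
v 2.846 -0.474 -4.107
v 3.241 -0.803 -4.378
v 3.379 -0.886 -3.452
v 2.139 -1.937 -3.362
v 2.534 -2.266 -3.633
v 2.157 -0.958 -4.525
v 2.552 -1.286 -4.796
v 2.001 -1.854 -4.288
v 3 -1.647 -4.713
v 2.989 -2.253 -3.994
v 2.449 -2.214 -4.205
v 2.456 -1.84 -4.65
v 3.426 -1.348 -4.455
v 3.415 -1.954 -3.736
v 3.564 -1.432 -3.529
v 3.571 -1.058 -3.973
v 3.329 -1.902 -4.308
v 1.965 -0.786 -4.004
v 1.954 -1.392 -3.285
v 1.809 -1.682 -3.767
v 1.816 -1.308 -4.211
v 2.391 -0.487 -3.746
v 2.38 -1.093 -3.027
v 2.924 -0.9 -3.09
v 2.931 -0.526 -3.535
v 2.051 -0.838 -3.432
v 1.737 2.148 -1.734
v 1.718 1.371 -0.428
v 2.787 2.77 -1.349
v 2.768 1.993 -0.042
v 2.932 0.667 -2.598
v 2.913 -0.11 -1.291
v 3.982 1.289 -2.212
v 3.963 0.512 -0.906
v 2.168 0.113 3.67
v 2.723 -0.943 4.403
v 3.096 1.019 4.273
v 3.651 -0.038 5.006
v 3.129 -0.142 2.574
v 3.684 -1.199 3.307
v 4.057 0.763 3.177
v 4.612 -0.293 3.91
f 2 1 4
f 2 4 3
f 4 1 5
f 4 5 3
f 5 1 6
f 5 6 3
f 6 1 7
f 6 7 3
f 7 1 8
f 7 8 3
f 8 1 9
f 8 9 3
f 9 1 10
f 9 10 3
f 10 1 11
f 10 11 3
f 11 1 12
f 11 12 3
f 12 1 2
f 12 2 3
f 13 50 29
f 50 24 53
f 29 53 18
f 50 53 29
f 13 29 25
f 29 18 30
f 25 30 14
f 29 30 25
f 13 25 34
f 25 14 35
f 34 35 20
f 25 35 34
f 13 34 46
f 34 20 49
f 46 49 23
f 34 49 46
f 13 46 50
f 46 23 54
f 50 54 24
f 46 54 50
f 14 30 41
f 30 18 44
f 41 44 22
f 30 44 41
f 18 53 31
f 53 24 52
f 31 52 17
f 53 52 31
f 24 54 51
f 54 23 47
f 51 47 15
f 54 47 51
f 23 49 48
f 49 20 36
f 48 36 19
f 49 36 48
f 20 35 40
f 35 14 37
f 40 37 21
f 35 37 40
f 16 42 28
f 42 22 43
f 28 43 17
f 42 43 28
f 16 28 26
f 28 17 27
f 26 27 15
f 28 27 26
f 16 26 33
f 26 15 32
f 33 32 19
f 26 32 33
f 16 33 38
f 33 19 39
f 38 39 21
f 33 39 38
f 16 38 42
f 38 21 45
f 42 45 22
f 38 45 42
f 17 43 31
f 43 22 44
f 31 44 18
f 43 44 31
f 15 27 51
f 27 17 52
f 51 52 24
f 27 52 51
f 19 32 48
f 32 15 47
f 48 47 23
f 32 47 48
f 21 39 40
f 39 19 36
f 40 36 20
f 39 36 40
f 22 45 41
f 45 21 37
f 41 37 14
f 45 37 41
f 56 58 55
f 59 56 55
f 55 58 57
f 57 59 55
f 56 62 58
f 60 56 59
f 60 62 56
f 58 62 57
f 61 59 57
f 57 62 61
f 61 60 59
f 62 60 61
f 64 66 63
f 67 64 63
f 63 66 65
f 65 67 63
f 64 70 66
f 68 64 67
f 68 70 64
f 66 70 65
f 69 67 65
f 65 70 69
f 69 68 67
f 70 68 69



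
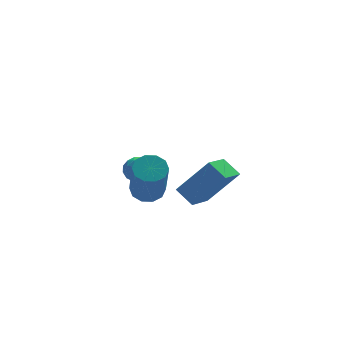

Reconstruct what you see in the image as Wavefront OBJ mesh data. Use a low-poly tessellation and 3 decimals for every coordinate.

v 0.19 -1.561 0.733
v 0.809 -1.416 0.909
v 0.55 -2.553 2.763
v -0.07 -2.699 2.587
v 0.564 -1.123 1.055
v 0.305 -2.261 2.908
v 0.177 -0.998 1.077
v -0.083 -2.136 2.931
v -0.206 -1.088 0.968
v -0.465 -2.226 2.822
v -0.437 -1.359 0.77
v -0.697 -2.496 2.623
v -0.43 -1.707 0.557
v -0.689 -2.844 2.411
v -0.185 -1.999 0.412
v -0.444 -3.137 2.265
v 0.203 -2.124 0.389
v -0.057 -3.262 2.243
v 0.585 -2.034 0.498
v 0.326 -3.172 2.352
v 0.817 -1.764 0.697
v 0.557 -2.901 2.55
v 2.14 -0.916 -1.004
v 3.31 -1.261 0.453
v 1.742 -0.205 -0.516
v 2.913 -0.549 0.94
v 3.067 -0.031 -1.54
v 4.238 -0.375 -0.084
v 2.67 0.681 -1.053
v 3.84 0.336 0.404
v 0.98 2.98 -0.83
v 1.366 2.694 -0.406
v 0.814 2.066 -1.294
v 1.2 1.78 -0.87
v 0.633 2.013 -0.681
v 0.736 2.577 -0.394
v 1.444 2.183 -1.306
v 1.547 2.747 -1.019
v 1.653 2.201 -0.7
v 1.152 2.096 -0.314
v 1.028 2.664 -1.386
v 0.527 2.559 -1
v 1.188 2.917 -0.577
v 0.992 1.843 -1.123
v 0.659 1.98 -1.012
v 0.886 1.812 -0.762
v 0.817 2.848 -0.57
v 1.044 2.68 -0.321
v 0.613 2.28 -0.483
v 1.136 2.08 -1.379
v 1.363 1.912 -1.13
v 1.294 2.948 -0.938
v 1.521 2.78 -0.688
v 1.567 2.48 -1.217
v 1.584 2.459 -0.501
v 1.486 1.922 -0.773
v 1.629 2.159 -1.03
v 1.69 2.491 -0.861
v 1.289 2.397 -0.274
v 1.191 1.861 -0.546
v 0.858 1.997 -0.435
v 0.918 2.329 -0.267
v 1.458 2.108 -0.446
v 0.989 2.899 -1.154
v 0.891 2.363 -1.426
v 1.262 2.431 -1.433
v 1.322 2.763 -1.265
v 0.694 2.838 -0.927
v 0.596 2.301 -1.199
v 0.49 2.269 -0.839
v 0.551 2.601 -0.67
v 0.722 2.652 -1.254
f 2 1 5
f 2 5 3
f 3 5 6
f 3 6 4
f 5 1 7
f 5 7 6
f 6 7 8
f 6 8 4
f 7 1 9
f 7 9 8
f 8 9 10
f 8 10 4
f 9 1 11
f 9 11 10
f 10 11 12
f 10 12 4
f 11 1 13
f 11 13 12
f 12 13 14
f 12 14 4
f 13 1 15
f 13 15 14
f 14 15 16
f 14 16 4
f 15 1 17
f 15 17 16
f 16 17 18
f 16 18 4
f 17 1 19
f 17 19 18
f 18 19 20
f 18 20 4
f 19 1 21
f 19 21 20
f 20 21 22
f 20 22 4
f 21 1 2
f 21 2 22
f 22 2 3
f 22 3 4
f 24 26 23
f 27 24 23
f 23 26 25
f 25 27 23
f 24 30 26
f 28 24 27
f 28 30 24
f 26 30 25
f 29 27 25
f 25 30 29
f 29 28 27
f 30 28 29
f 31 68 47
f 68 42 71
f 47 71 36
f 68 71 47
f 31 47 43
f 47 36 48
f 43 48 32
f 47 48 43
f 31 43 52
f 43 32 53
f 52 53 38
f 43 53 52
f 31 52 64
f 52 38 67
f 64 67 41
f 52 67 64
f 31 64 68
f 64 41 72
f 68 72 42
f 64 72 68
f 32 48 59
f 48 36 62
f 59 62 40
f 48 62 59
f 36 71 49
f 71 42 70
f 49 70 35
f 71 70 49
f 42 72 69
f 72 41 65
f 69 65 33
f 72 65 69
f 41 67 66
f 67 38 54
f 66 54 37
f 67 54 66
f 38 53 58
f 53 32 55
f 58 55 39
f 53 55 58
f 34 60 46
f 60 40 61
f 46 61 35
f 60 61 46
f 34 46 44
f 46 35 45
f 44 45 33
f 46 45 44
f 34 44 51
f 44 33 50
f 51 50 37
f 44 50 51
f 34 51 56
f 51 37 57
f 56 57 39
f 51 57 56
f 34 56 60
f 56 39 63
f 60 63 40
f 56 63 60
f 35 61 49
f 61 40 62
f 49 62 36
f 61 62 49
f 33 45 69
f 45 35 70
f 69 70 42
f 45 70 69
f 37 50 66
f 50 33 65
f 66 65 41
f 50 65 66
f 39 57 58
f 57 37 54
f 58 54 38
f 57 54 58
f 40 63 59
f 63 39 55
f 59 55 32
f 63 55 59

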